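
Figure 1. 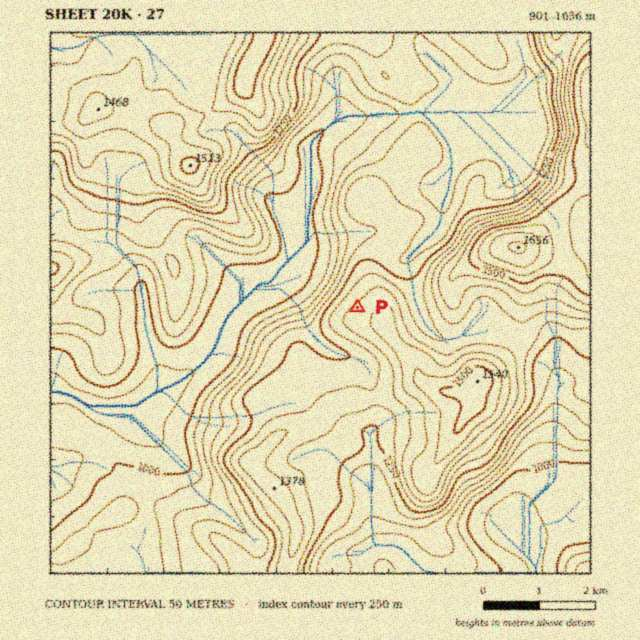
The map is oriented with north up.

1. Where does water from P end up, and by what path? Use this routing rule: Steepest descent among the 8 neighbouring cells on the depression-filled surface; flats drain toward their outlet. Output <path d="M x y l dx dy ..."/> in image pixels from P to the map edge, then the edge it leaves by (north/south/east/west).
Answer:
<path d="M357 307l-32-32-24 0-6 4-7 2-10 4-4 0-1 1-16 0-29 30-7 14 0 3-3 5 0 3-3 4 0 3-8 10 0 1-9 9-1 0-7 7-2 0-8 7-28 13-16 11-49 0-14-10-3 0-6-3-4 0-1-1-9 0"/>
exit: west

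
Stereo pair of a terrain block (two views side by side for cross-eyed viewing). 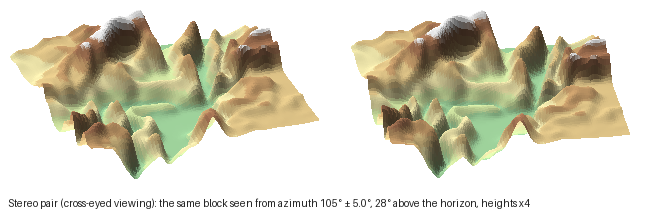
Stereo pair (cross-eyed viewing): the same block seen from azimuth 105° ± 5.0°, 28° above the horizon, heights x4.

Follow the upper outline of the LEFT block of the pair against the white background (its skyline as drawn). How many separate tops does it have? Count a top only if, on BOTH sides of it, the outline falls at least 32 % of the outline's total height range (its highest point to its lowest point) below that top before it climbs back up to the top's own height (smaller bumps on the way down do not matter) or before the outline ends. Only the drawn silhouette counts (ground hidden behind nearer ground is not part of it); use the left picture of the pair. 1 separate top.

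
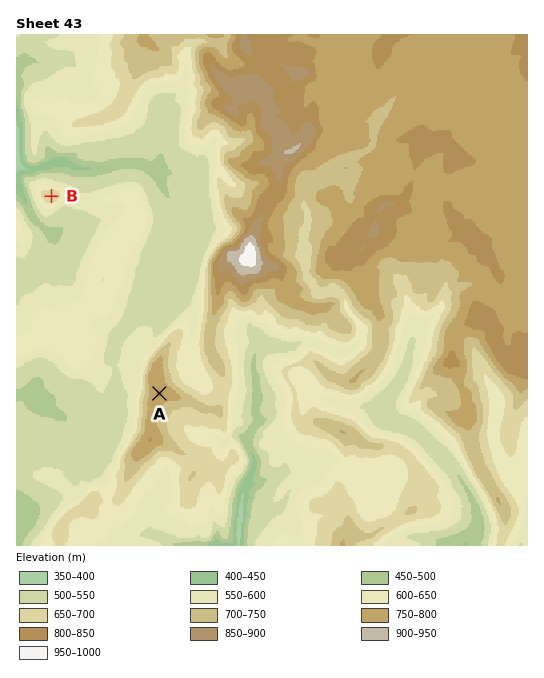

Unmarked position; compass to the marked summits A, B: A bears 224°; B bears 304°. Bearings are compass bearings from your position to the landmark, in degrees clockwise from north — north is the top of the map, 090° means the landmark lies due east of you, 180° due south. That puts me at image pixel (232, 318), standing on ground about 630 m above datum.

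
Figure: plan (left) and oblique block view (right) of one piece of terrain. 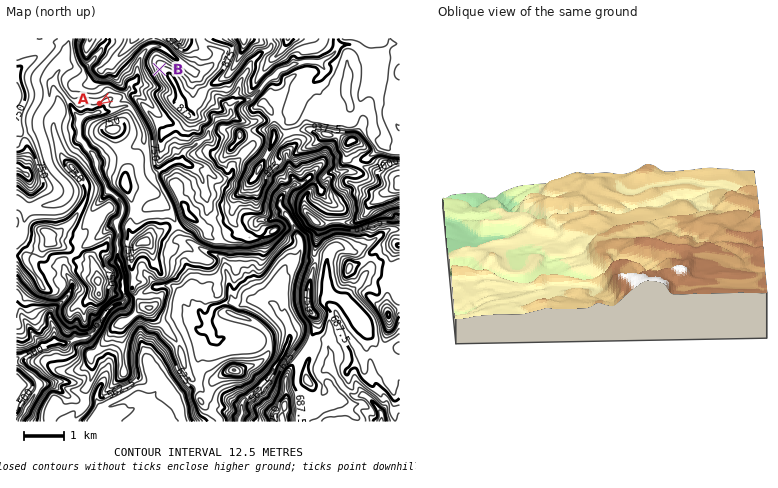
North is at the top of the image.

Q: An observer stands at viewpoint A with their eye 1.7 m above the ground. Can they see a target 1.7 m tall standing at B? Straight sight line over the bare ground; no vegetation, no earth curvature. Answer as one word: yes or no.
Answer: yes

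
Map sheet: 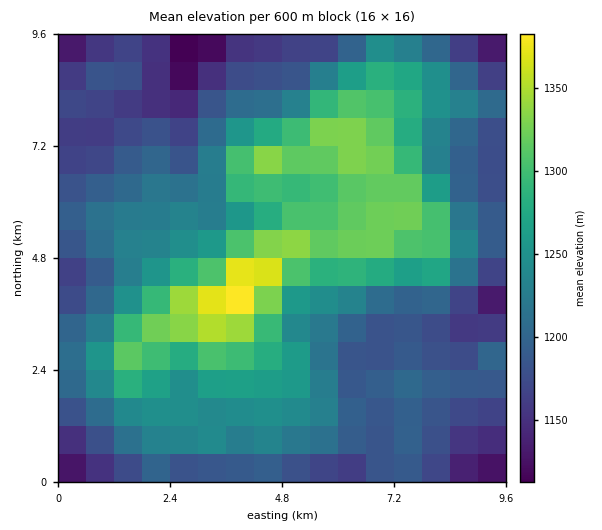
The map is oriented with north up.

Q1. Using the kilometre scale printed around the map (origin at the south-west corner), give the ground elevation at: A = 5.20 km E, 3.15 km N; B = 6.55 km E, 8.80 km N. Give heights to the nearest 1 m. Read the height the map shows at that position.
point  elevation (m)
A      1230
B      1265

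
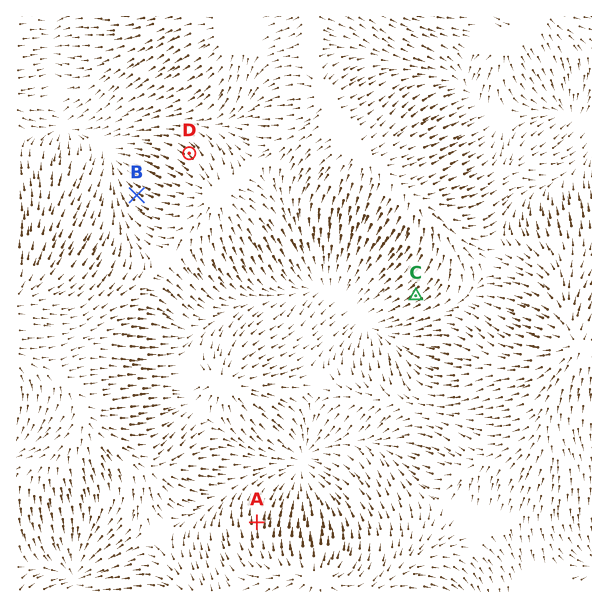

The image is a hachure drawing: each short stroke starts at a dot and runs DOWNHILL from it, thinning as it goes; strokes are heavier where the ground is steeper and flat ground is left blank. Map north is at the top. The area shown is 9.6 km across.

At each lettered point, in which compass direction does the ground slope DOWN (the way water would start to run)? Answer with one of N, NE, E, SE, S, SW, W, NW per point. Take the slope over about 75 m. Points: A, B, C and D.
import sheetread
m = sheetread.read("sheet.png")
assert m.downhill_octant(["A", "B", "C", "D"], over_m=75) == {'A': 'N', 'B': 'NW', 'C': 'SW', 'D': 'NW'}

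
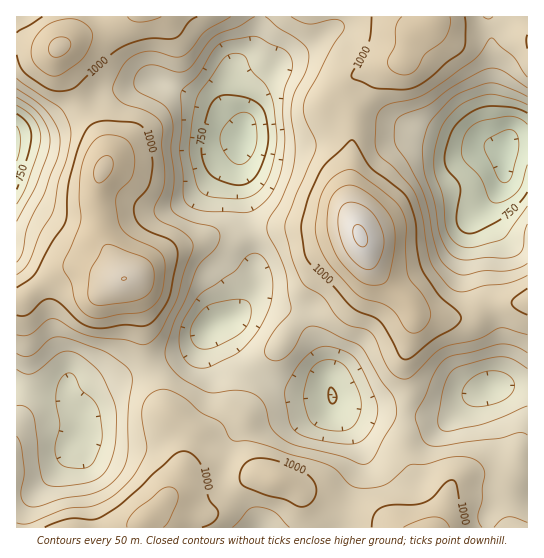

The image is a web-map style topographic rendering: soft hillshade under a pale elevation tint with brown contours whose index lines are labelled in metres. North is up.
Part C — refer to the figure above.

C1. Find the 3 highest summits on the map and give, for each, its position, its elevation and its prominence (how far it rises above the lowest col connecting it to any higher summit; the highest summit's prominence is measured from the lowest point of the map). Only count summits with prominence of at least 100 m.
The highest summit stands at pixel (359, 235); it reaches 1207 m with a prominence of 576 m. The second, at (125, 278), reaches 1150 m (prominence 243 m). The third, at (59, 47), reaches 1110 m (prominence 134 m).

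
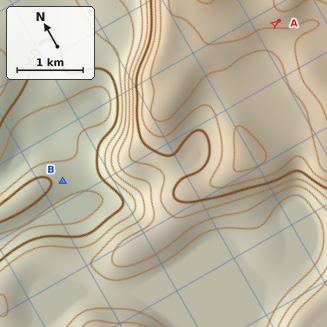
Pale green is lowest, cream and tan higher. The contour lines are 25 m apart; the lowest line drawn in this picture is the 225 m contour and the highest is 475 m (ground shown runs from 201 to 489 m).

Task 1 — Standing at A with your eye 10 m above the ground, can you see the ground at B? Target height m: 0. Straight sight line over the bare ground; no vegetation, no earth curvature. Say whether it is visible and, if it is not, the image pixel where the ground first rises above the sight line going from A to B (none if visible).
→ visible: false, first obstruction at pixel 250 42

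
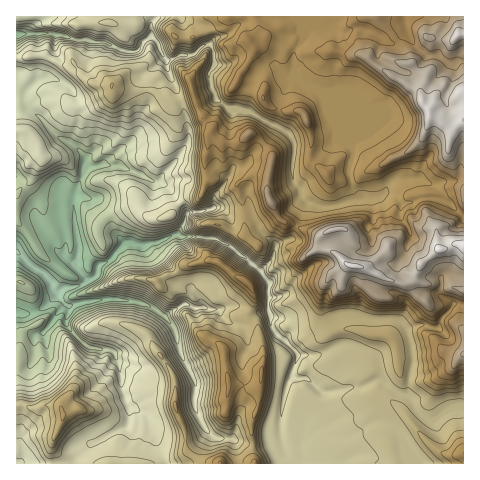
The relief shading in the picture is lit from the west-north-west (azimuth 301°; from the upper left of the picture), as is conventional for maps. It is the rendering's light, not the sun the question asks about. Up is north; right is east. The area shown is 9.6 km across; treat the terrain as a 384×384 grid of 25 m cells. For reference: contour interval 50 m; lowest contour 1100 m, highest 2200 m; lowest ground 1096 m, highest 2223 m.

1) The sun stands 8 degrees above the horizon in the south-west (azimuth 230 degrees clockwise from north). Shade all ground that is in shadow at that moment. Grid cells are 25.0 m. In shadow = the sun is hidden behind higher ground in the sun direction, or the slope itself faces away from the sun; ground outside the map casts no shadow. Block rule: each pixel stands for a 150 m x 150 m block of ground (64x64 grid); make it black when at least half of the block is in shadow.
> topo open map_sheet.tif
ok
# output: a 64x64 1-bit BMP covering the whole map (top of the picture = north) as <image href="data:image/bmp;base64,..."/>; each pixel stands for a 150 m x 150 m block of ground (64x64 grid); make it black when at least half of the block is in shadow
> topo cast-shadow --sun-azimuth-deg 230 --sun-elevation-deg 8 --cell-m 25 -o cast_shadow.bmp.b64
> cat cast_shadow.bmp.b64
<image width="64" height="64" href="data:image/bmp;base64,Qk0+AgAAAAAAAD4AAAAoAAAAQAAAAEAAAAABAAEAAAAAAAACAAATCwAAEwsAAAIAAAAAAAAA////AAAAAAAABDAGOAAAAAIAcH88AAAAAwAA/74AAAwDAAD//wAAHQMBAP0/gAA5AQAA8D+AAHgAAQHxP8AA8AA3gfM+AADAYf+B8x8AAAD4/4HzHwAAAPz/gfEfMAAA/P+B8R/gAAD+/8Hzn8ABAH7/w+OfwAEAbv/n49/AAIBo/8fD3+ABgPj/j4P/4AGAeP8Ph9/gAQx5wB+f3+ADHAsAfz//wAM4/0P/f/+AAAB/f/7/PwAAAB////8eAAAdHx/wADwAAzweAcAAPAAOODxwBgA8AQAA/FAcAPwABzj90/wB/gAeAP+T/gf+AP4Az4D+z/4D+wAehP/f3gfzAByG//+8A/eMOI4H/jgA/49whgGCYAH/h3AAAQ4B//+P4AAB/gP//59AAAOeB///vwAAMhAH9/++AAA2EA/w/w4AAHwAD+A/sAAA+AgP4Q+AAF/gDA/nA4AAzwAAB88AAAHAAAAHmwAAD8AAAAexAAMPwAAAD5AAAx+AAAYfsAAAPwAAjn+4AAD8AAAP/zgAAPgAAB/8eAAAMAAAP+B8AAAAAAA/jPwACACAADwe/gAsAQOCeA5+ACQCA8Z4nwQAFAAnzniPAAMeAG/8vEIADB8A7//8AAAZfCz//PgAADf4vf/4OCAEP8D//PgAYAZ9gH9gM0BoAHAAAAAjgBgAADEAwHOAEAAAMQ=="/>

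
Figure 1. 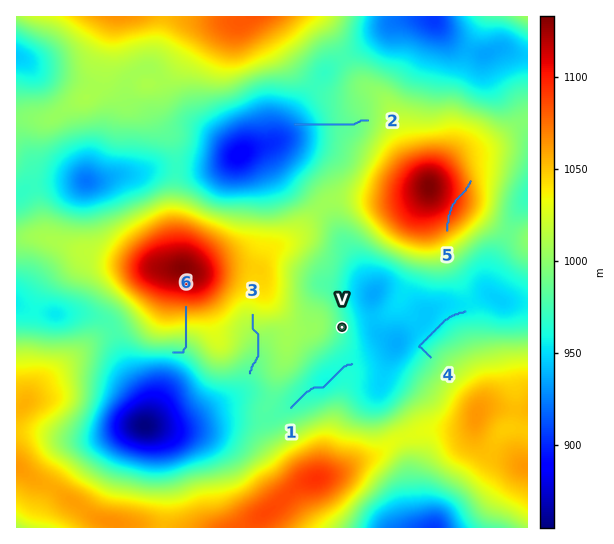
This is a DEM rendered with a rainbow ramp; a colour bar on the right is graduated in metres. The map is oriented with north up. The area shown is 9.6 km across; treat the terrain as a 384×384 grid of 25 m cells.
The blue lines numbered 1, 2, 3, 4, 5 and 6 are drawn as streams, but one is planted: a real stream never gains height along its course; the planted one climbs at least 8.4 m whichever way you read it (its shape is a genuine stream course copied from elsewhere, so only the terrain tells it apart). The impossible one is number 5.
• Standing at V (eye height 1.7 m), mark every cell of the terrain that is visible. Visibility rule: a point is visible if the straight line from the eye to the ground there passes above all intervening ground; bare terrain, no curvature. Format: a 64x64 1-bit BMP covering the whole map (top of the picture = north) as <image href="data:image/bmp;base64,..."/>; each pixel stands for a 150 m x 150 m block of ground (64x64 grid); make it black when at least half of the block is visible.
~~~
<image width="64" height="64" href="data:image/bmp;base64,Qk0+AgAAAAAAAD4AAAAoAAAAQAAAAEAAAAABAAEAAAAAAAACAAATCwAAEwsAAAIAAAAAAAAA////AAAAAAAAAABAAAAAAAAAAGAAAAAAAAAAPAAAAAAAAAAeAAAAAAAAAA8AAAAAAAAAB4AAAAAAAAAHwAAAAAAAAAP/gAAAAAAAAf/gAAAAAAAA//gAAAAAAAB//AAAAAAAAD//BgAAAAAAH//vAAAAAAAP//+AAAAAAAf//4AAAAAAA///gAAAAAAB///AAAAAAAD//+AAAAAAAP//4AAAAAAAf//+AAAAAAB///8AAAAAAH///wAAAAAAf///AAAAAAB///8AAAAAAP//4wAAAAAB///BAAAAAAA//8EAAAAAAD//wwAAAAAAP/+HAAAAAAA//48AAAAAAP//DwAAAAAB//4fAAAAAAH//h8AAAAAA//8DwAAAAAP//wPAAAAAB//+AcAAAAAB//4AwAAAAAD//ABAAAAAAP/8AAAAAAAA//wAAAAAAAB/nAAAAAAAAAAIAAAAAAAAAAAAAAAAAAAAAAAAAAAAAAAAAAAAAAAAAAAAAAAAAAAAAAAAAAAAAAAAAAAAAAAAAAAAAAAAAAAAAAAAAAAAAAAAAAAAAAAAAAAAAAAAAAAAAAAAAAAAAAAAAAAAAAAAAAAAAAAAAAAAAAAAAAAAAAAAAAAAAAAAAAAAAAAAAAAAAAAAAAAAAAAAAAAAAAAAAAAAAAAAAAAAAAAAAAAAeAAAAAAAAAD8AAAAA=="/>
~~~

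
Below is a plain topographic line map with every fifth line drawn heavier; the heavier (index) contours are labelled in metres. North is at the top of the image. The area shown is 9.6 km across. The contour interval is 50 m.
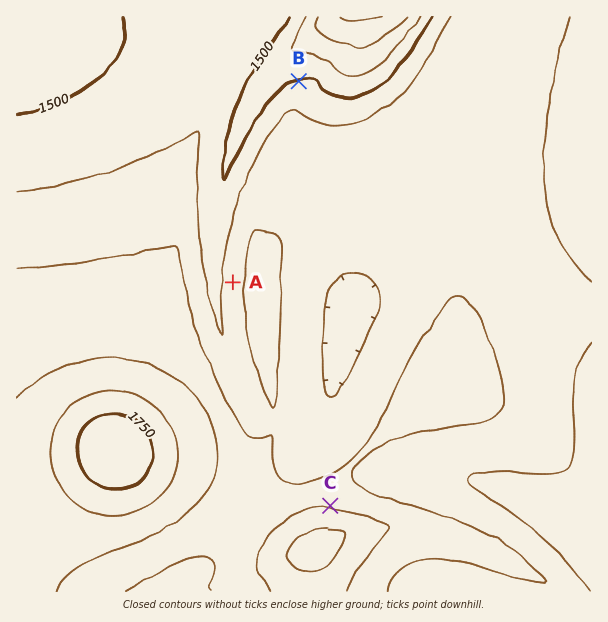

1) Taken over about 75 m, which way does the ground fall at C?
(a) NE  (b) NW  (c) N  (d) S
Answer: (c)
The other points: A W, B N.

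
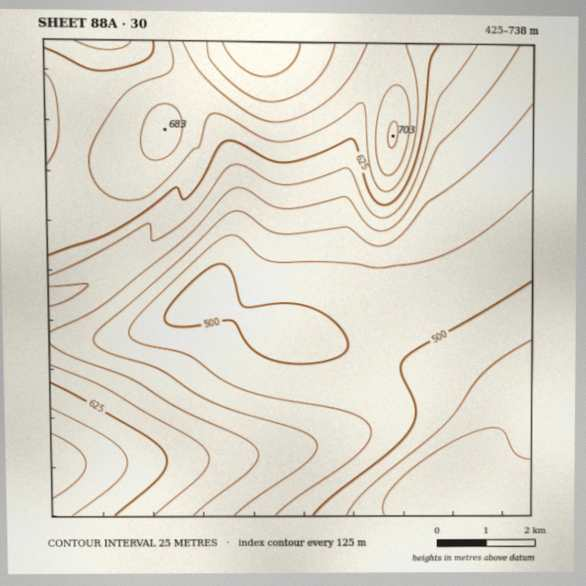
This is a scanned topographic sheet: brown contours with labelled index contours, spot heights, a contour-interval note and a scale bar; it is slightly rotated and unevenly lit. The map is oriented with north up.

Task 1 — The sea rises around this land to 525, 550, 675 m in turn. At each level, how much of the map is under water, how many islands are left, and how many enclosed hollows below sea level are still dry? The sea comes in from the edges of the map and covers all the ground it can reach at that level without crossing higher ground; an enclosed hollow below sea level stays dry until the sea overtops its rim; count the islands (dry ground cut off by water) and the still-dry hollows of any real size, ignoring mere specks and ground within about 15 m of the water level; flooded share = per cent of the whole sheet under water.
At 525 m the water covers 34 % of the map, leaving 0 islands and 0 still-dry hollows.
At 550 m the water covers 45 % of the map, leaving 0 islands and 0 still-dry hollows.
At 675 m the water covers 93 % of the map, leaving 1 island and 0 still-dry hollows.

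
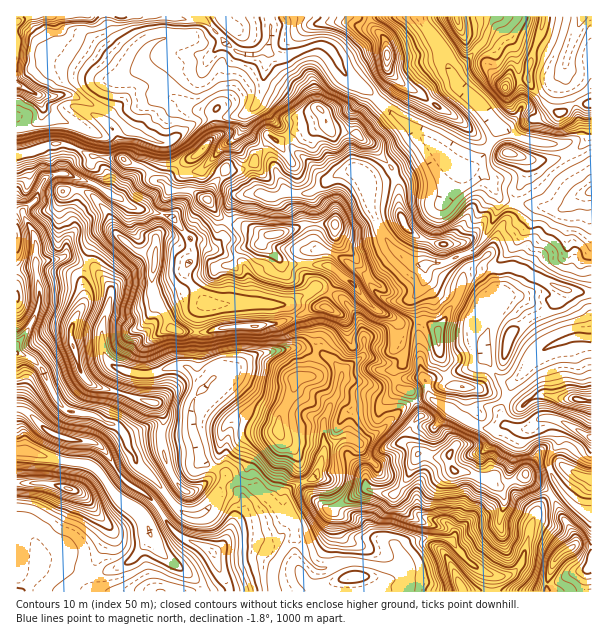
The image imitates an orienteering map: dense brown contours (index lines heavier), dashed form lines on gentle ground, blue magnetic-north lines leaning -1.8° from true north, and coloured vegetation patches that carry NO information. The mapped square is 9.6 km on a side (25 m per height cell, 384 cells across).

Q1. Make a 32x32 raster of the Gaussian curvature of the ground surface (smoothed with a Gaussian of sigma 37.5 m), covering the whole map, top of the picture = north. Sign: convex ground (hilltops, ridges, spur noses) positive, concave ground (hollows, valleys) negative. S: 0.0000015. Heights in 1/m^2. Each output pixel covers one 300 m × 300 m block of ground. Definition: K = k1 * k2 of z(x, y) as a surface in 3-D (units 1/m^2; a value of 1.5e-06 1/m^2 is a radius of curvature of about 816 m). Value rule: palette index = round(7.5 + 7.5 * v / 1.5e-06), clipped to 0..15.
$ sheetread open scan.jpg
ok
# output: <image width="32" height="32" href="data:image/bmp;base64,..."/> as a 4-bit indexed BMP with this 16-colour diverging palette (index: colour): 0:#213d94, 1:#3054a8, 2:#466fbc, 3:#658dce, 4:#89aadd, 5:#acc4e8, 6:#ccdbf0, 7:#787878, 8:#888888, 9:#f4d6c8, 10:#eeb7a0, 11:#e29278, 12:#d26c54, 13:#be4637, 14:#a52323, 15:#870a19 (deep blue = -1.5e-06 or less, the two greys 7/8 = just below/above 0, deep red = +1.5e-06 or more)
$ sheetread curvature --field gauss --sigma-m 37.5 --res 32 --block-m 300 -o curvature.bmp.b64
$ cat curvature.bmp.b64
<image width="32" height="32" href="data:image/bmp;base64,Qk12AgAAAAAAAHYAAAAoAAAAIAAAACAAAAABAAQAAAAAAAACAAATCwAAEwsAABAAAAAAAAAAlD0hAKhUMAC8b0YAzo1lAN2qiQDoxKwA8NvMAHh4eACIiIgAyNb0AKC37gB4kuIAVGzSADdGvgAjI6UAGQqHAHiHd3iId4eId4h3iIZoZod4h3eIiHeHiHiHeIeIdZuHiIh4eHh4iHd3d4hoh4d2l3h4eHh4l3eIdoiYd3e6h0mId1iHdnh4d5tnlnh5V5eYd56Hl21neHS3SXd4iHSQd3iGVZd6d3h3iHyneJWQ9Yd3aJaHiHd4h3hgx4ZniDaIiJfEiHh4d5h1eJh56lh3h1eoaHY4eXeHeHiH8niGeHiHhYd9qHd3d4d3eBd3d4aJd2qViGaIiIiHeHeYmHd4eIeHqGSIeIeIh3l4d3hod3h4ioR9qEm2hmeml3mHiIh3R3aXt2iXXneLK2d4iHh4iLd4dohph3eFW2mmaHd3d4ipd3l4d3d4d3SmqHh4iIeHZoh5loeIeImHlIeHh3h3iIaFd2eIiHd3ZoiHhXeYeIiZlmtpd3h5mIh4d0qWeHh4aIhoiJZ0d5U8pmucZ3h4hyxneIeY5peXqnh2qHiGh4e081iJhHWId2ZYd3d3iHd4aleYVTZqSYp3iHh3iGd3d0eDa4q3umV3iJhIeHdud3enh7RnibotdnlLh4h3dXd3hnh3h3dVmEiId3d5l3K2p4iHd3h3eIh4mmdod4idl3eId4h3d4d3d2mHlXd2SXiHiHd3h3d4h3dnh/eIdoaHiJh3d4iIh3d3eYd3d4h4d3hoeIiHh4iHh4d1l3XHiId3"/>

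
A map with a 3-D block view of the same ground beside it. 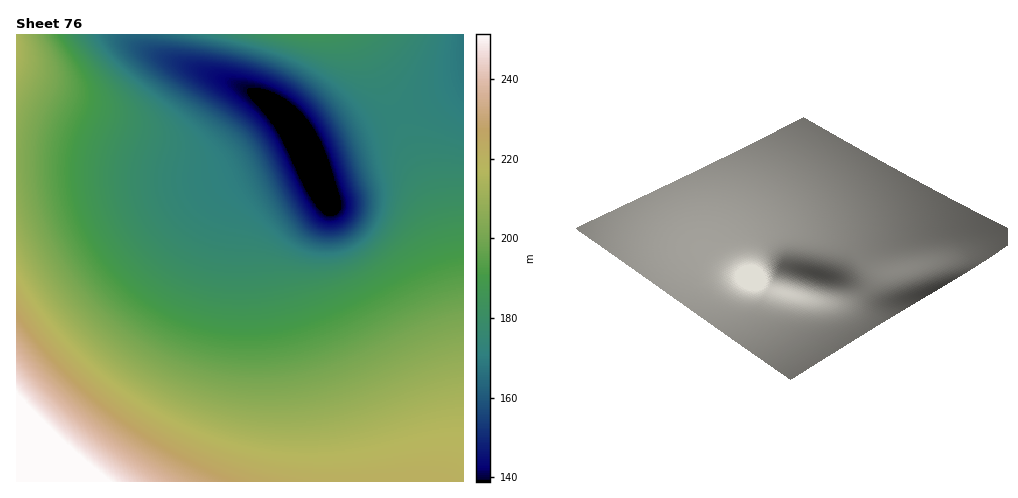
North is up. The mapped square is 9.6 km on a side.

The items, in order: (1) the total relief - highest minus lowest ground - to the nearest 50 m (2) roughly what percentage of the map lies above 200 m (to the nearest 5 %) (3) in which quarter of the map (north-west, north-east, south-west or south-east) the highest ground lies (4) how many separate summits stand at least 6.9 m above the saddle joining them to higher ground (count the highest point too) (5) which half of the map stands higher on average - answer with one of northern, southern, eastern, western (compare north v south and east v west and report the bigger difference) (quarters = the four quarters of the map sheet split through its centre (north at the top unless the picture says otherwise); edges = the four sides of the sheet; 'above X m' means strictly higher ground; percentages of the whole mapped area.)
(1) Highest minus lowest: about 150 m of relief.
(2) About 35 % of the map lies above 200 m.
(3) Look to the south-west quarter for the highest ground.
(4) There are 3 summits with 6.9 m or more of prominence.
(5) The southern half stands higher on average than the northern half.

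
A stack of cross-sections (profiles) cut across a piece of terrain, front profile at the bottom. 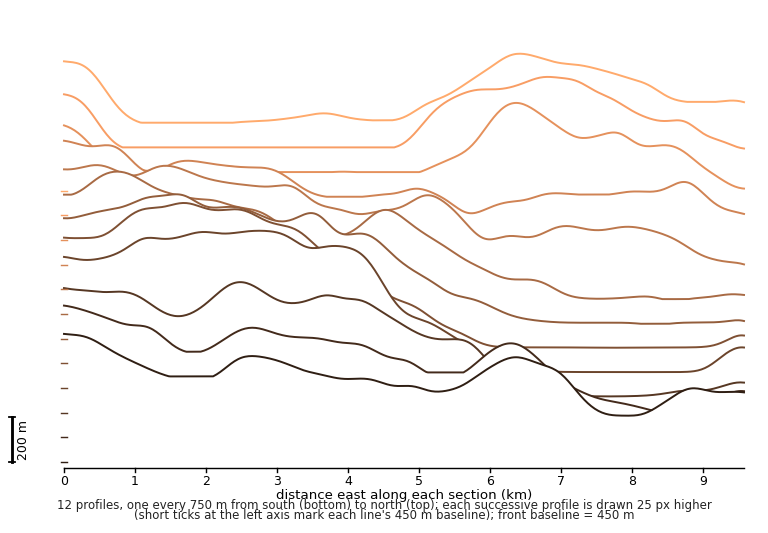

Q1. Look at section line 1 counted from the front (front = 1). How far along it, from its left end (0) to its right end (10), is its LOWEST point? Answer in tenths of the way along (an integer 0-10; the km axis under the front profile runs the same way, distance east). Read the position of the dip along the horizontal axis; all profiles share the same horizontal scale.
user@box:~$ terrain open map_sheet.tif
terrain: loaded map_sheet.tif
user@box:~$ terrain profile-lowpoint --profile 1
8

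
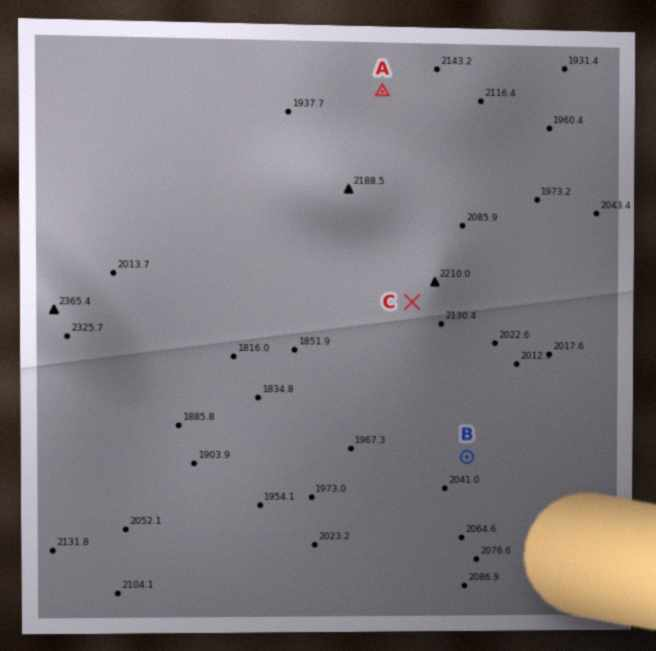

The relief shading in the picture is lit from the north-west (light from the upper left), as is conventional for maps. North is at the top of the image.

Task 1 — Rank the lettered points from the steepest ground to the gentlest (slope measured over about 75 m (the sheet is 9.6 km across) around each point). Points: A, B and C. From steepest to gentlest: C A B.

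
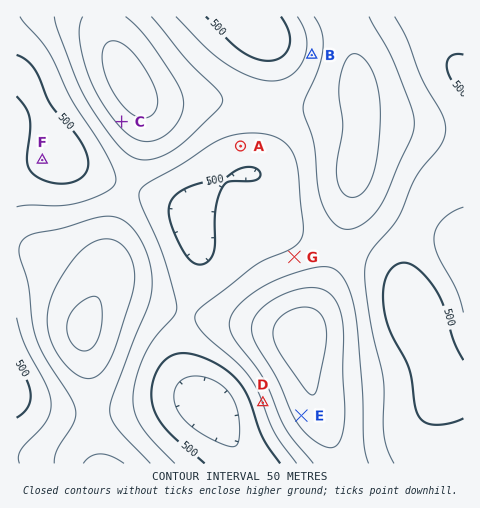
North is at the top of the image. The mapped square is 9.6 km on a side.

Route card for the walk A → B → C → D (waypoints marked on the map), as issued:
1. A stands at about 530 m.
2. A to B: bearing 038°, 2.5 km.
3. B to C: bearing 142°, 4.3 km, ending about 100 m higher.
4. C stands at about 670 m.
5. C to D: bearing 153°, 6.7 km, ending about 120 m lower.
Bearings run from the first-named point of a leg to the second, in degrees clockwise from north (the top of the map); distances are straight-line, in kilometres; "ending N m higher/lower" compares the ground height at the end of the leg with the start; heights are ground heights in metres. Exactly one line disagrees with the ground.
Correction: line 3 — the bearing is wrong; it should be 251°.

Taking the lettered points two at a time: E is higher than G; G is higher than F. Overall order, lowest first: F G E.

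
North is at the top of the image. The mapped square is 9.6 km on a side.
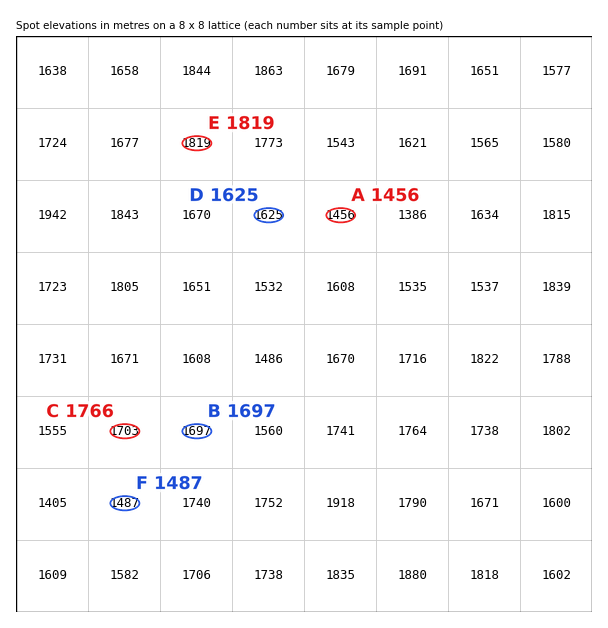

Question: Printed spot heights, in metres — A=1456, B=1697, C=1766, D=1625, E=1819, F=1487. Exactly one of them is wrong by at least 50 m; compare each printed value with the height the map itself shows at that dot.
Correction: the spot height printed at C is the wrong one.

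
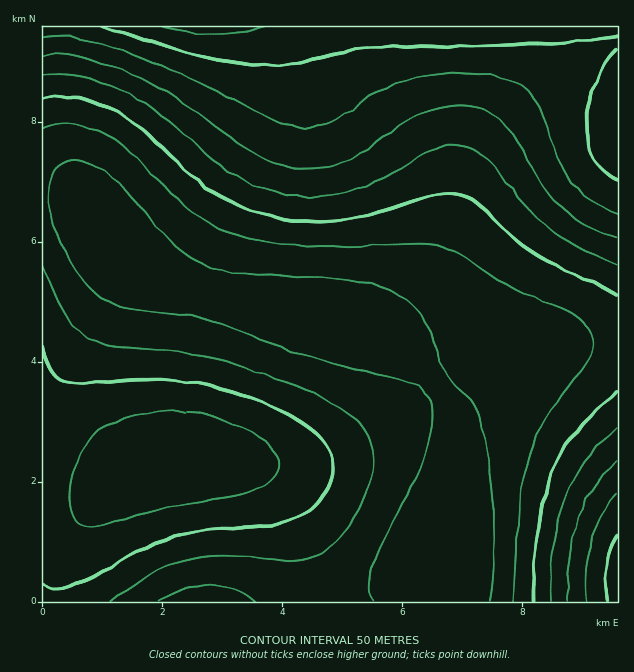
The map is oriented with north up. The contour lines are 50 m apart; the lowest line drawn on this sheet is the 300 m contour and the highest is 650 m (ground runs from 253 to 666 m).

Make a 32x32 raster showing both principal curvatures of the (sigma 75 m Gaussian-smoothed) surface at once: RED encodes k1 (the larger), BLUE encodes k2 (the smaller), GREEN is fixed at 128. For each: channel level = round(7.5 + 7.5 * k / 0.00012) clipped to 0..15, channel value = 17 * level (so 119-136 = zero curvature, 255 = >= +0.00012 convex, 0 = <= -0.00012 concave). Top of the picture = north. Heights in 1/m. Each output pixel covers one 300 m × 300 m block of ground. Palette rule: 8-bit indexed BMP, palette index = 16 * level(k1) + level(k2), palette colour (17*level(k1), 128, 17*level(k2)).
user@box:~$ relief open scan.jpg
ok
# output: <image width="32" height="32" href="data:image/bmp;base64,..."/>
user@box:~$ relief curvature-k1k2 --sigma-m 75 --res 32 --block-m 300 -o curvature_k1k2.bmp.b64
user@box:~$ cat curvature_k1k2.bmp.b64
<image width="32" height="32" href="data:image/bmp;base64,Qk02CAAAAAAAADYEAAAoAAAAIAAAACAAAAABAAgAAAAAAAAEAAATCwAAEwsAAAABAAAAAAAAAIAAABGAAAAigAAAM4AAAESAAABVgAAAZoAAAHeAAACIgAAAmYAAAKqAAAC7gAAAzIAAAN2AAADugAAA/4AAAACAEQARgBEAIoARADOAEQBEgBEAVYARAGaAEQB3gBEAiIARAJmAEQCqgBEAu4ARAMyAEQDdgBEA7oARAP+AEQAAgCIAEYAiACKAIgAzgCIARIAiAFWAIgBmgCIAd4AiAIiAIgCZgCIAqoAiALuAIgDMgCIA3YAiAO6AIgD/gCIAAIAzABGAMwAigDMAM4AzAESAMwBVgDMAZoAzAHeAMwCIgDMAmYAzAKqAMwC7gDMAzIAzAN2AMwDugDMA/4AzAACARAARgEQAIoBEADOARABEgEQAVYBEAGaARAB3gEQAiIBEAJmARACqgEQAu4BEAMyARADdgEQA7oBEAP+ARAAAgFUAEYBVACKAVQAzgFUARIBVAFWAVQBmgFUAd4BVAIiAVQCZgFUAqoBVALuAVQDMgFUA3YBVAO6AVQD/gFUAAIBmABGAZgAigGYAM4BmAESAZgBVgGYAZoBmAHeAZgCIgGYAmYBmAKqAZgC7gGYAzIBmAN2AZgDugGYA/4BmAACAdwARgHcAIoB3ADOAdwBEgHcAVYB3AGaAdwB3gHcAiIB3AJmAdwCqgHcAu4B3AMyAdwDdgHcA7oB3AP+AdwAAgIgAEYCIACKAiAAzgIgARICIAFWAiABmgIgAd4CIAIiAiACZgIgAqoCIALuAiADMgIgA3YCIAO6AiAD/gIgAAICZABGAmQAigJkAM4CZAESAmQBVgJkAZoCZAHeAmQCIgJkAmYCZAKqAmQC7gJkAzICZAN2AmQDugJkA/4CZAACAqgARgKoAIoCqADOAqgBEgKoAVYCqAGaAqgB3gKoAiICqAJmAqgCqgKoAu4CqAMyAqgDdgKoA7oCqAP+AqgAAgLsAEYC7ACKAuwAzgLsARIC7AFWAuwBmgLsAd4C7AIiAuwCZgLsAqoC7ALuAuwDMgLsA3YC7AO6AuwD/gLsAAIDMABGAzAAigMwAM4DMAESAzABVgMwAZoDMAHeAzACIgMwAmYDMAKqAzAC7gMwAzIDMAN2AzADugMwA/4DMAACA3QARgN0AIoDdADOA3QBEgN0AVYDdAGaA3QB3gN0AiIDdAJmA3QCqgN0Au4DdAMyA3QDdgN0A7oDdAP+A3QAAgO4AEYDuACKA7gAzgO4ARIDuAFWA7gBmgO4Ad4DuAIiA7gCZgO4AqoDuALuA7gDMgO4A3YDuAO6A7gD/gO4AAID/ABGA/wAigP8AM4D/AESA/wBVgP8AZoD/AHeA/wCIgP8AmYD/AKqA/wC7gP8AzID/AN2A/wDugP8A/4D/AP3ryqiHdlRCQVFggJCgscHBooJiQzJBUGBxg6W3ycvs+/rZyKeGZVRTY3KCkqKyw8Ojg2NTQlBQYHGDlae5y+z6+ejXtqaFdGR1hJSkpLTEtKSEZFNSUGBgcYOVp7na6/n46OfWtqWVhYaWlqa2tsa2poV1Y2JgYHCBg5WmuNnq+fjo59fWxramp6e3t7fHyLiXhnV0cnBwcIGSpLbH2erY6Ojo5+fX18fHyMjYyMnJuaiXhYSCcXCAgZKktcbI2cjJ2djo6Ojo6Ojo6enp2drJuKellIOBgICRoqO0tsfYt7m52en5+fn5+fn5+fn56dnYxrWkk5KBgZGio7S1tse2uLnJ2en5+fn5+fn5+fnp6NfGxbSkk4KCkqKjtLS2t8TGt8jJ2dnp6enp6enZ2MjHxsW1pJSUg4OTk6OjpKWW0sTGt7i5ycnJycm5uLi3t7a1tLSklISEhISTk5OTlIXRw7S2t6ioqampmZiYl5aVpaSkpKSUhYaFhJSTk4ODdNHCs6Wml5eYmJeXhoaFhYSTk5OUlJWFhnaFhISDc3NjwLKjlIWGhpaVlYWEhHNzc3KDg5SUlYaGh4aFdHNjYlKwoZOEdXWElJOTgoJxcXFhcXJzg4SFhoaGhnV0Y2JSUaCRc2RkY3OCkYCAgHBwYGBgYXJzdIWGloaFdXRjYlFRkIFjVFNjcoGQkICAcHBwYGBhcnN0hYaGhoWEc3NiYVGAcWJTY3KCkZGQkICAcHFxcnJzc4SFhoaGlZSDg3NzY3BgYWJicoKSkZGRkYKCgnNzg4OEhIV2doWUlJSUhISFYGBgYXFygpKiopOTk5SEhJSUlJSEhHV1dZSUpKSllpZgYGBgcYKCk6OkpKSVlpaWpqWklJSEdHR0hJSkpbanqFBQYGBxcoOUpKWlpqenqKinpqWVlIR0c3OElKW2uLnKUFBQYWJzhJWmpqeoqKmpubi3pqWUhHNycoSVprfJy9xAQFBRYnSFlqeoqbm6urvLyrmnlpWEc3Jyg5WnyNrc7TBAQVJTZXaHmJmpqrq7y8u6uaiXhXRzcXKDlae42tztQEBBQ1RldoaXqKi5ubq6urqpmIeGdHNicoOUprfJ29xAQUJEVGWFlqanp7i4ubm6uaiXhoV0Y2Jyg5OktsfJ2kBBQ1RkdIWVpba2t7e4qKmop5aVhXVkY3KCk6O0tcfIUVJTVGR0lKS1tbW1tqenmKemlZWEdGVkc4KSorO0tbdRU1RVdISUpLS0tLSlpZaHlpWVlJSEdWVzgpKhoqKjpVJTVGV1hJS0s7Ozs6SUhXaFlJSUlISEdISSkaGhoZKTYmRlZXWEpLTDs7Kio5N0ZXSEk5OTlJSUk5KhoKCQkIE="/>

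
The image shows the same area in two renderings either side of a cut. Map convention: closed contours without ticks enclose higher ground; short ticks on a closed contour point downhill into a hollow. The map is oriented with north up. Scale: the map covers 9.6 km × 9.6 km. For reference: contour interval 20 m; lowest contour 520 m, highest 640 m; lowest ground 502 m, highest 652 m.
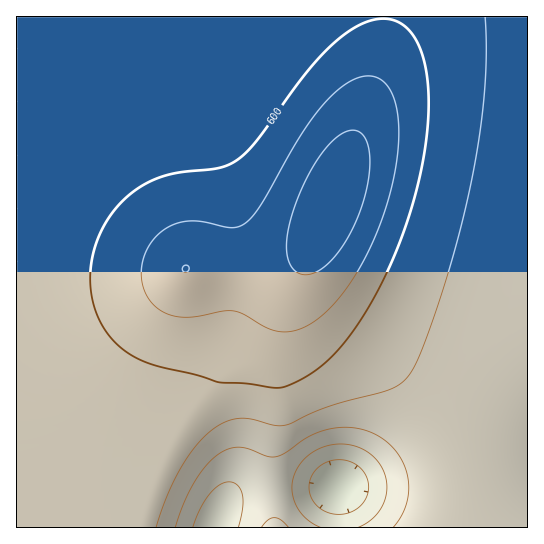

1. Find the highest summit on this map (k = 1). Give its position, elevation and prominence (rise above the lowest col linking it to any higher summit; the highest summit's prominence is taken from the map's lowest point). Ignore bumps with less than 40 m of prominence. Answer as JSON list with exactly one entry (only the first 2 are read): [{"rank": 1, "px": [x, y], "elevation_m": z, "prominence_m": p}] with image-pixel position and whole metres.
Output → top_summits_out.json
[{"rank": 1, "px": [331, 201], "elevation_m": 652, "prominence_m": 150}]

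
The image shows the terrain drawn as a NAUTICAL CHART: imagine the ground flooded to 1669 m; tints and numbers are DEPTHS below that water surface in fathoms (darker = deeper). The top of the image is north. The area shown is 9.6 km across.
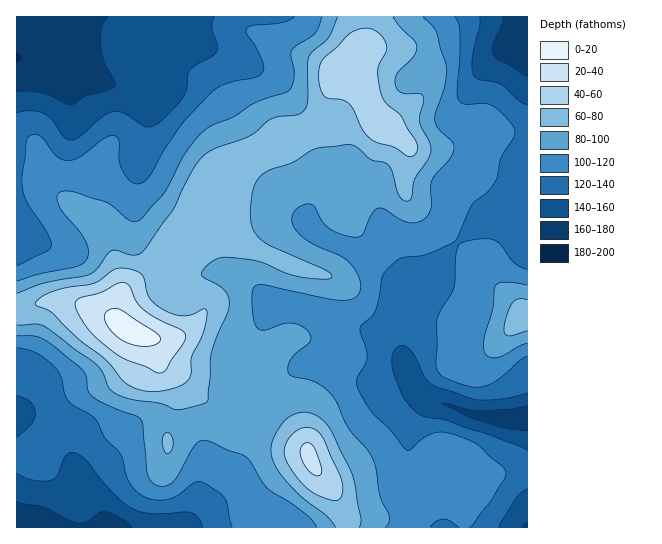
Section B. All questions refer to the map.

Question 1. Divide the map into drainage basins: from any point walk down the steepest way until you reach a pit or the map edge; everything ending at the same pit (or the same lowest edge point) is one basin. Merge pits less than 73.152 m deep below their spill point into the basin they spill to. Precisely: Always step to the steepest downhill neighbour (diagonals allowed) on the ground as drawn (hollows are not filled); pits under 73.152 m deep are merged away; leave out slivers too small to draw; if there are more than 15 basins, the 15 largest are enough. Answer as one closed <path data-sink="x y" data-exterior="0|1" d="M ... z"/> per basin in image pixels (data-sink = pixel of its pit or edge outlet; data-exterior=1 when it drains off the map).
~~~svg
<path data-sink="527 17" data-exterior="1" d="M527 16l-160 0-2 25-14 28-15 8-15 45-4 5-36 16-46 13-17 8-10 10-9 19-2 13 4 15-1 14-11 12-23 8-41 34-8 16-1 9 3 8 8 7 24 10 6 7 6 19 18 11 18 20 19 9 12 0 5-2 9-9 17-31 27-25 1-32 8-35-1-4 13 2 18-39 25-25 4-15 19-36 6-20 1-9 20 14 7 8 0 12-4 14 0 20 6 9 44 38 29 29 7 10 26 26 4 10 6 1z"/><path data-sink="17 58" data-exterior="1" d="M366 16l-349 0-1 293 11-1 18-7 24 0 24 7 24 12 0-15 8-16 41-34 23-8 11-12 1-14-4-15 2-13 9-19 10-10 17-8 46-13 36-16 4-5 15-45 15-8 14-28z"/><path data-sink="527 418" data-exterior="1" d="M382 125l-1 9-6 20-19 36-4 15-25 25-18 39-12 0-8 37-1 32-27 25-17 31-13 11 22 0 12 4 20 12 18 21 10 24 20 24 11 21 6 8 21 1 48-12 16-7 12-10 16 20 2 17 62 0 1-211-7-2-4-10-26-26-7-10-29-29-44-38-6-9 0-20 4-14 0-12-7-8z"/><path data-sink="17 527" data-exterior="1" d="M69 301l-24 0-29 9 1 218 331-1-1-10-10-20-24-31-10-24-18-21-20-12-12-4-12-1-18 3-20-8-22-23-18-11-6-19-6-7-24-10-10-9-15-8z"/>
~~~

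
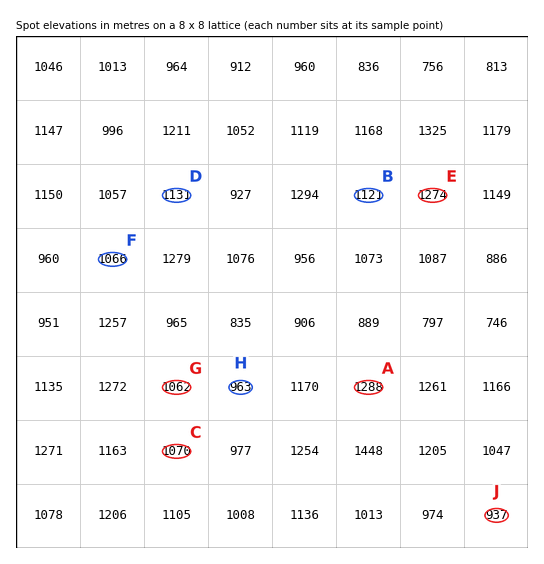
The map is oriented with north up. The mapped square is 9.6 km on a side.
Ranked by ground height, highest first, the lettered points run A B C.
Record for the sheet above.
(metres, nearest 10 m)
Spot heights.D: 1130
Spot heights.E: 1270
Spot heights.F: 1070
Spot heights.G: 1060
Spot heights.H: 960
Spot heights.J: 940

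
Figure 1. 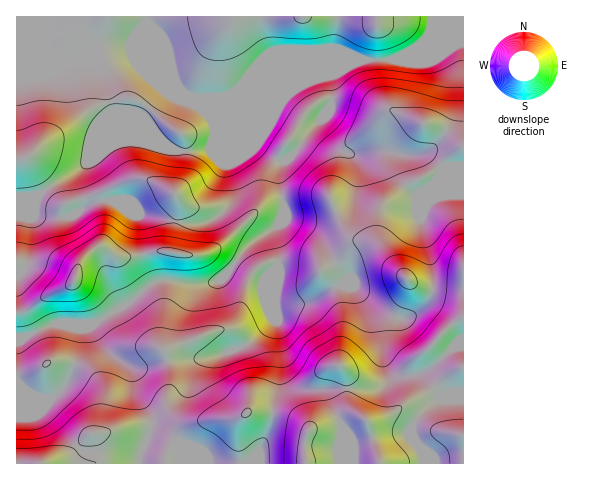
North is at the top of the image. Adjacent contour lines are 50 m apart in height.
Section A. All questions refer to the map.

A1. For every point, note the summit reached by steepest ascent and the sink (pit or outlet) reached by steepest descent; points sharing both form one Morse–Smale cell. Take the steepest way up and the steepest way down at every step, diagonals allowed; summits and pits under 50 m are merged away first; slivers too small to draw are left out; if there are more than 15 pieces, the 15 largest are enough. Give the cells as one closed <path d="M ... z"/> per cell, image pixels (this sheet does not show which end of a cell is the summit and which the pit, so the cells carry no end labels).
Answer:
<path d="M463 16l-30 0-6 22-8 7-23 14-124 1-15 6-22 26-11 4-11 2-18 0-7-3-9-7-24-57-7-10-1-5-131 1 1 54 24-9 33 0 9-4 7-7-2 9 13 14 4 7 8 30 38 16 9 11 14 12-10-1-24-7-21 1-10 5-12 10-10 5-10 8-37 23-23 3 0 75 5-2 4-6 5-47 3-6 2 5 30 2 9-4 17-11 19-3 14 8 19 8 42 8 21-2 13-6 11-15 1-13-6-27-12-25-1-14-4-10-13-13 36 36 25 11 25 16-4 14 6 32-4 15-29 21-27 32-6 5-14 3-12 0-17-3-20 1-24 20-34 20-5 5 14 22 24 20 4 19 17 28 0 12-11 30 0 6 324-1z"/><path d="M209 112l5 13 0 11 13 29 5 23 0 9-5 11-14 12-12 4-15 0-42-8-19-8-14-8-19 3-17 11-9 4-30-2-2-5-3 6-5 47-4 6-6 2 1 65 9 0 21-11 13-3 36 0 35-21 19-16 9-5 16 0 17 3 12 0 14-3 12-10 21-27 29-21 4-15-6-32 4-14-25-16-25-11z"/><path d="M432 16l-284 0 0 5 7 10 24 57 9 7 7 3 18 0 11-2 11-4 22-26 15-6 124-1 23-14 8-7 4-11z"/><path d="M94 324l-14 6-1 19-6 21-8 16-10 10-5 3-11-1-11-6-12-11 1 83 123-1 2-12 9-23 0-12-17-28-4-19-24-20-14-22z"/><path d="M89 52l-6 6-9 4-33 0-25 9 1 126 23-3 37-23 10-8 10-5 12-10 10-5 21-1 24 7 10 1-7-5-16-18-38-16-8-30-4-7-13-14z"/>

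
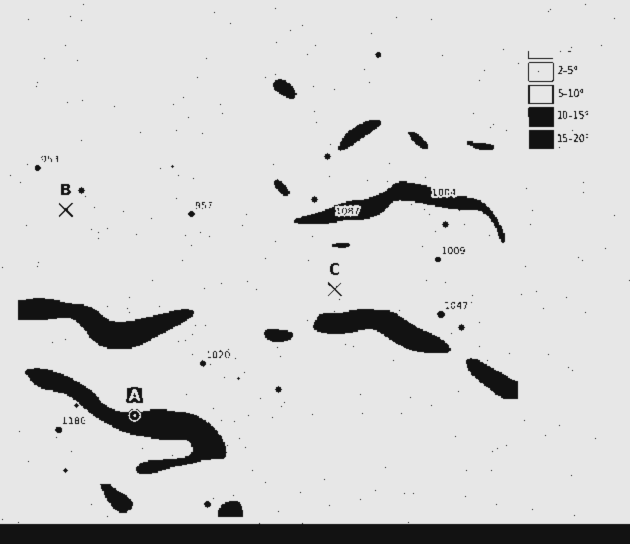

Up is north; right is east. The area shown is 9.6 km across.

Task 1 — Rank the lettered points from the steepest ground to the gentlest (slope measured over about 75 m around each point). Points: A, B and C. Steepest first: A C B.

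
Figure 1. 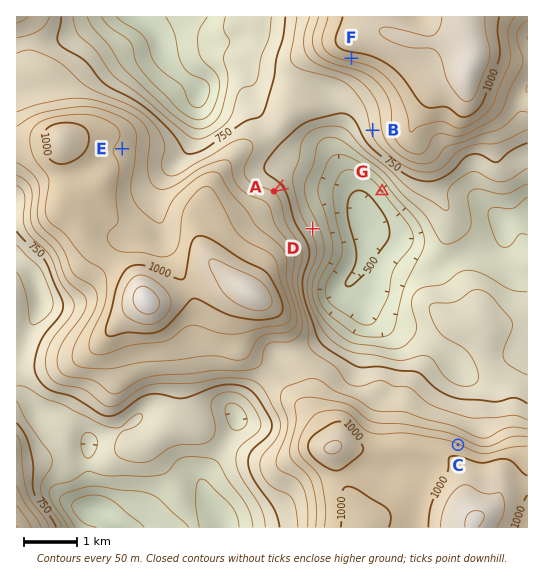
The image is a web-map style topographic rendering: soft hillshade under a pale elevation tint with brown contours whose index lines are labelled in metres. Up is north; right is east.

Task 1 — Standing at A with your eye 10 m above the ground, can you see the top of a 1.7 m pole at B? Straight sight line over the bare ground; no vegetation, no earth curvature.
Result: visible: true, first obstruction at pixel None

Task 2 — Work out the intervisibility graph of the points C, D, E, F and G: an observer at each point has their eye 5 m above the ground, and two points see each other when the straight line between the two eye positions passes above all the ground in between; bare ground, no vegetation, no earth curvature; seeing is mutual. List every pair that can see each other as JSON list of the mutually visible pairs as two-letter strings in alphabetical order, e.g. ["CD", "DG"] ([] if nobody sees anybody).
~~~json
["CD", "CF", "CG", "DF", "DG", "EF"]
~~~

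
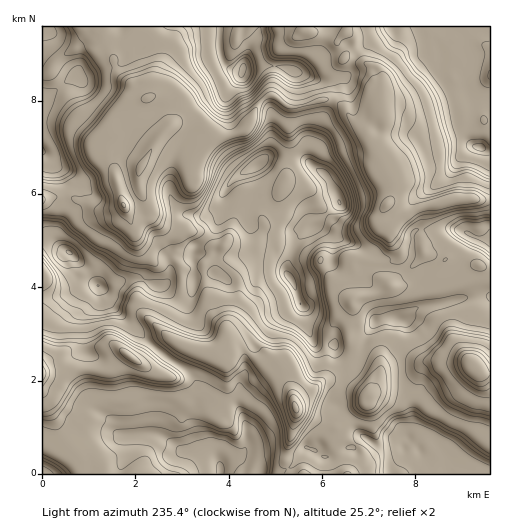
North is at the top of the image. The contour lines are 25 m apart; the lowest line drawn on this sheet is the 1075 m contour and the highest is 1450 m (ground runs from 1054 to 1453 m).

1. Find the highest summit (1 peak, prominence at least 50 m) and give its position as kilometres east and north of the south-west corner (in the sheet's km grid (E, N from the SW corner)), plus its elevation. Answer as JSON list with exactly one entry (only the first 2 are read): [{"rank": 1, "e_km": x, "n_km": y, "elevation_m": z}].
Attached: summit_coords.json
[{"rank": 1, "e_km": 4.31, "n_km": 8.69, "elevation_m": 1453}]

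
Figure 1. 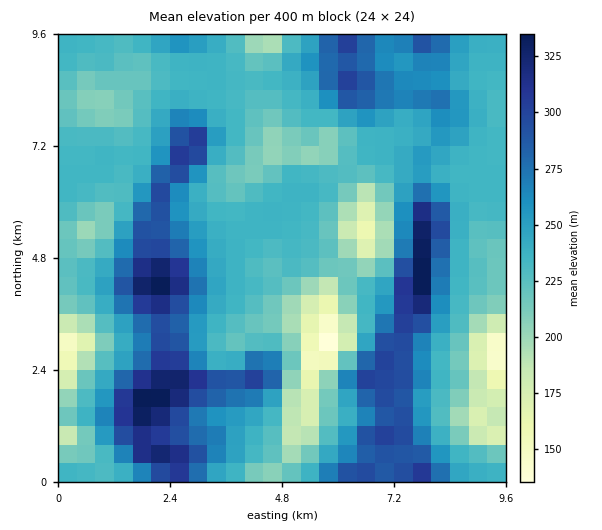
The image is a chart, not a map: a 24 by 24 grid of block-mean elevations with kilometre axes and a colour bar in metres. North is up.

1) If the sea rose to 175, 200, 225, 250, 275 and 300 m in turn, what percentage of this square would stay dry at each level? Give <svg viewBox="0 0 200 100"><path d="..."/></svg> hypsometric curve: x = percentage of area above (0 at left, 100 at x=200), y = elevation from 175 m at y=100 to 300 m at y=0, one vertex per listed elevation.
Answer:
<svg viewBox="0 0 200 100"><path d="M191 100l-10-20-33-20-80-20-26-20-25-20"/></svg>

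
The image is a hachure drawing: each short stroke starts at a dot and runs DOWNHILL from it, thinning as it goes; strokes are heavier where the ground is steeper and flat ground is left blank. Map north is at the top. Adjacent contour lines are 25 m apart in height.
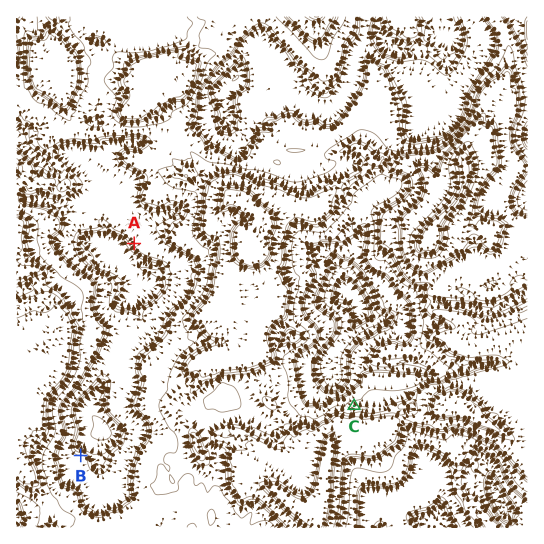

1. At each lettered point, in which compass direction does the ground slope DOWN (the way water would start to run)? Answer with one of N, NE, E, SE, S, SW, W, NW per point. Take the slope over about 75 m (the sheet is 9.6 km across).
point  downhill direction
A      SW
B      N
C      NW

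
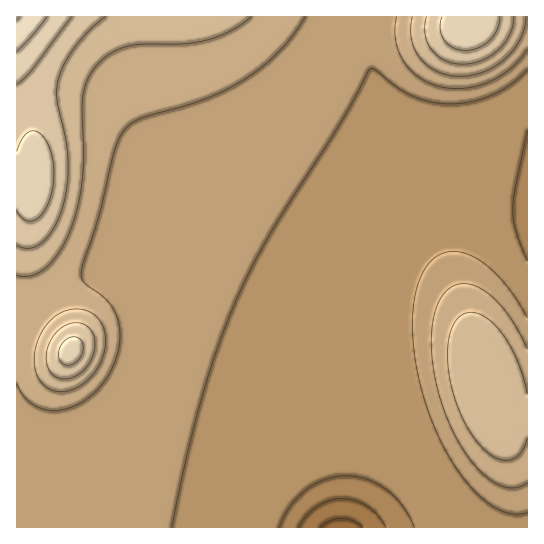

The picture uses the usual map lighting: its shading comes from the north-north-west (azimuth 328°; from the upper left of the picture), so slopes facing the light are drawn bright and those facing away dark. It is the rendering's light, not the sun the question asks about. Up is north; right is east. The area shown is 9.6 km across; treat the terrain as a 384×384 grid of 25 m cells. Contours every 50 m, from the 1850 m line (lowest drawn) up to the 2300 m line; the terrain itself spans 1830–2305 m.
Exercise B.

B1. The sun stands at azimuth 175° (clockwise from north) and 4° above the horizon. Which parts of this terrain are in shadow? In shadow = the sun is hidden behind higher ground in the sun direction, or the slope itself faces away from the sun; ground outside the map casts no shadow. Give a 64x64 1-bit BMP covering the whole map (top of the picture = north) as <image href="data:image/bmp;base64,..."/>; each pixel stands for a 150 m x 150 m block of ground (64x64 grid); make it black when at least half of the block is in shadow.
<image width="64" height="64" href="data:image/bmp;base64,Qk0+AgAAAAAAAD4AAAAoAAAAQAAAAEAAAAABAAEAAAAAAAACAAATCwAAEwsAAAIAAAAAAAAA////AAAAAAAAAAAAAAAAAAAAAAAAAAAAAAAAAAAAAAAAAAAAAAAAAAAAAAAAAAAAAAAAAAAAAAAAAAAAAAAAAAAAAAAAAAAAAAAAAAAAAAAAAAAAAAAAAAAAAAAAAAAAAAAAAAAAAAAAAAAAAAAAAAAAAAAAAAAAAAAAAAAAAAAAAAAAAAAAAAAAAAAAAAAAAAAAAAAAAAAAAAAAAAAAAAAAAAAAAAAAAAAAAAAAAAAAAAAAAAAAABwAAAAAAAAAPwAAAAAAAAc/wAAAAAAADz/gAAAAAAB/H+AAAAAAAf8f4AAAAAAD/x/gAAAAAAP+H+AAAAAAB/4P4AAAAAAH/g/AAAAAAAf+D8AAAAAAB/wHgAAAAAAH/AMAAAAAAAf4AAAAAAAAB/gAAAAAAAAD8AAAAAAAAAPwAAAAAAAAAeAAAAAAAAABwAAAAAAAAAAAAAAAAAAAAAAAAAAAAAAAAAAAAAAAAAAAAAAAAAAAAAAAAAAAAAAAAAAAAAAAAAAAAAAAAAAAAAAAAAAAAAAAAAAAAAAAAAAAAAAAAAAAAAAAAAAAAAAAAAAAAAAAAAAAAAAAAAAAAAAAAAAAAAAAAAAAAAAAAAAAAAAAAAAAAAAAAAAAAAAAAAAAAAAAAAAAAAAAAAAAAAAAAAAAAAAAAAAAAAAAAAAAAAAAAAAAAAAAAAAAAAAAAA=="/>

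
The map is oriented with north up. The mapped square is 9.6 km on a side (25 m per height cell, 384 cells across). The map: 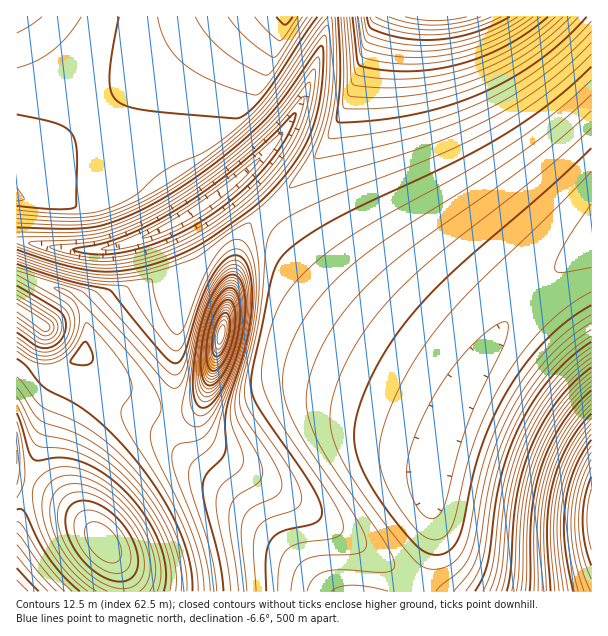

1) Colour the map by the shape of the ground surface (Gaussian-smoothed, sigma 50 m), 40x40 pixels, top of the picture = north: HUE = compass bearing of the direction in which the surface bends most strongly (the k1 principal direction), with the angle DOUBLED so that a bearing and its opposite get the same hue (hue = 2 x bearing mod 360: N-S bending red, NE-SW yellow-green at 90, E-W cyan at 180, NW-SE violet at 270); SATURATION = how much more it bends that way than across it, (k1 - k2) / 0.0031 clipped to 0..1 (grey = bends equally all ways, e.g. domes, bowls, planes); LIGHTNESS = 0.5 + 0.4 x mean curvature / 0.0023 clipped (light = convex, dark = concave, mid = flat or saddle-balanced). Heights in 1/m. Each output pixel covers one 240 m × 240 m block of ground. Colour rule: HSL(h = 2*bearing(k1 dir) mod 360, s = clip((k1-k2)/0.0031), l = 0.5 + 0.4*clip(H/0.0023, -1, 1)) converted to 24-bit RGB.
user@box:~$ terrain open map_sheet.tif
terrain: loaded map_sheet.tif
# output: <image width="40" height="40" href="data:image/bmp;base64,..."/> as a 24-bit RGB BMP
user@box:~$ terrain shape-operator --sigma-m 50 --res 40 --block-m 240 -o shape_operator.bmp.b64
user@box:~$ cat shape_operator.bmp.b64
<image width="40" height="40" href="data:image/bmp;base64,Qk32EgAAAAAAADYAAAAoAAAAKAAAACgAAAABABgAAAAAAMASAAATCwAAEwsAAAAAAAAAAAAAgnqCg3mChHmChHqBhH6AhoaBg4yAf5CAfpGEfY+HfYuKfISIe3+Fe3yEe3uDfXuCfnyBf3yBgHyAgHt/gXp+gXp9gXp9gHx+fn6AfYSDfIiHeYuLdoaMdoSKd3+GeHmCfHiAgHeAgXd9gnh8hHh6hnt5iX56i4F6f3mCgnmEg3qEhH2EhIKEgoqDgZGDgJOFf5GIfo2KfYWJfH6Ge3uFfHqDfXuCfnuCf3uBgXuBgXp/gXp+gXl9gXp9gHx/foCBfYWFfIqIe4yJeYuLdoKJd32Fd3eCe3aAfnaAgHaBgXiAgnl/g3t+hXx8iH98ioJ8eniDf3qEgHyFgH+FgomHgpCGgZSGgZOIgY6JgIeJfX6GfXuFfnqEf3qDf3qCgHqCgXqBgXl/gXl+gXl9gXp+gH2AfoKCfYeGfIqIe4yJe4qIe4WHd3uDeHaBenaAfHWAfXaBfneBf3mCgnuCg32BhX5/h39+ioJ+c3eFe3qFfX6Gf4eJgY6JgZOIgZSGgpCGgomHgICFgHyFgHqEgXmDgXmDgnmCgnmAgnh/gXh9gXl9gXt+f36AfoSEfYiHfIuJfIuJfImHfYWEfH6BeHaAenWAenWAenWBenaBe3iCfXmCf3uDg32DhH+ChoCAiYOAa3mIeX6HfYWJfo2Kf5GIgJOFgZGDgoqDhIKDhH2EhHqEg3mEg3iDgniBgniAgnd+gnh9gXl+gXx/fn+BfYWFfImIfIuJfIuIfYeGfoODf35/f3t+enZ/eXWAeXWAeHaBeHeCeXiDenmDfXuDgX6EhICEhoGBiISBYHmNd4KJfIuKfY+HfpGEf5CAg4yAhoaBhH6AhHqBhHiBg3eBg3eAg3d+gnd9gnd9gXl+gX2AfoGCfYeGfIqJfIuJfImIfYaFf4GBgH1+gHt8gHp9eXZ/d3aAdnaBdneCdniDd3iEeXmEe3uEf32Eg4CEhYKDiIWCU3aRc4aLe4yHfI6DfY9+gox+hoh+hYB9hXp8hHh+hHd+g3Z+g3Z9g3Z9gnd9gXp+gH6BfoOEfYiHfIuJfIuJfYiHfoSDf3+AgHx9gXp8gXp8gHp9d3eAdniBdnmCdnmDdnmDd3qEeHuEenyEfX6EgYCEhIODh4aDSW6Tb4aMe4uDfIx+f4x8hIl9hoR8hXx6hHh6hHZ7hHV7hHR7g3V7gnd8gXt/f36BfoSFfYmIfIuJfIqIfYaFf4KCgH5/gXt9gXp8gXp8gHt9gHx+eHqAdnqCdnuCdnuDdnuEdnuEeHyEen2FfX+EgIGEg4SEh4aDRGOTbIKLeomAfYp7gol7hod7hYB6hXl4hHZ4hHV5hHR6hHR5g3d5gHx9foGCfYaGfYqJfIqJfYiHfoWEf4CAgHx+gXp8gXp7gXp8gHt9gH1+f35/e32AdnyCdnyDdXyDdXyEdn2Ed36FeX+FfIGFf4OEgoSEhoaDR1mSanyJe4d+gId7hIZ7hYJ6hXx4hHd2hHV3hHR4g3R7hHV7hH16e4R9eoiGfIqJfYqIfYeGfoODgH5/gXt9gXp8gXp7gXt8gHx9gH1+gH5/f35/fX6Ad32Cdn2DdX2DdX6Edn6Ed3+FeICFe4KFfoSFgYWDhIaCT1CQanWHe4R9goV7hYN6hH55hHl3hHV1hHV3g3Z6gnd/hXeAioR6do11c42FeoqIfoWFf4CBgH1+gXp8gXl7gXp8gXt8gHx9gH1+gH5/f39/f39/fn+AeH6Cdn6DdX+DdX+EdYCEdoGFeIKFeoSFfYWEf4WCgoaBaFqNa3CFfIF8g4N7hH95hHt3hHd2g3Z2g3h5gXx+fHqDhHSIlYF1gZluaJB+dYaGfn6AgXt9gXp8gXl7gXp8gXt9gH1+gH5+gH5/f39/f39/f39/fn+AfH+Adn+CdYCDdYCDdYGEdYKEd4SFeYWFe4WDfoWBgIaAfmSLcW+Df358g395g3t4g3l3g3h3gnp6gX5+foODd3yIe2mOpGxrp7BkWZNwaYSFfnt+gXl7gXl7gXp8gXx9gH1+gH5+gH9/gH9/f39/f39/f39/fn+Afn+Ad4CCdYGDdYKDdYOEdYSEdoWEeIWDeoWCfIWAfoZ+imuGenKBf3p6gnt4g3p4gnp5gn17gIF/foWDfYiHc32LaVeSslt31L1eT5xeUoSHdXd9gXp8gXt8gHx9gH1+gH5/gH9/gH9/gH9/f39/f39/f39/f3+Afn+AfH+AdoKCdYODdYSDdYSDdYWDd4WCeIWAeoZ/fIZ9iXB7gXSAgHl5gnt5gnx6gYB9f4OAfoeEfYmGfImHcXqJUkaStUqc971uV7BROoSMZ3aCf3t+gH1+gH5+gH5/gH9/gH9/gH9/gH9/f39/f39/f39/f3+Afn+AfX+AeYGBdYOCdYOCdYSBdYSBdoWAd4V/eYZ9e4Z7hXuAbX2wh222jnmNgIJ/foWBfYiFfYqGfYmGfoWEcXWFPTuOh0Om/7mTkMNqL4GRUHCIent/gH5+gH5/gH9/gH9/gH9/gH9/gH9/f39/f39/f39/f39/fn+Afn+AfYCAd4KBdYOAdYOAdYR/dYV+doV9d4V7eYZ6daGYZnGCdWWGo2aVoHyEfYqFfYqGfYiFf4SCgH9/dXSAOUKKSDia9qGS1+GIOnyXOGONdHmCf35/gH9/gH9/gH9/gH9/gH9/gH9/gH9/f39/f39/f39/f4CAfoCAfYCAfICBdoJ/dYN/dYR+dYR9dYV7doV6eIZ4hHt6ZH2Fe1SGhWtqvY9ufoqFfoeEf4KBgH5+gXp8e3Z/QVKIK0GUyZOL/+rBUnOZKFGOa3SFf35/gH9/gH9/gH9/gH9/gH9/gH9/gH9/gH9/f39/f39/f39/foCAfoCAfYCAe4GAdoJ+dYN9dYR7dYR6doV4doV3goF+iDBAZHE/eYxgnq9nf4eAf4GAgXx9gXp7gnl6f3l/UGOHIFGPjZyJ/+fMdmubJD+QYWyHfX6AgH9/gH9/gH9/gH9/gH9/gH9/gH9/gH9/f4B/f39/f39/f4B/foCAfYCAfICAe4GAd4J9dYN6dYR5dYR3doV2hBEfgXp5dYyEYo9xdchngYB/gXt8gnl7gnl6gXp7f3t+YXGFI2KOX6KQ/+/MtW+lKi+TWmKJfH2AgH9/gH9/gH9/gH9/gH9/gH9/gH9/gIB/gIB/f4B/f39/f4B/foB/foB/fYB/fIF/e4F/eYJ9dYN5dYR3doR1fIqFfIqGfIuKcMC1fZSXgnqMhnqGgnl8gXp7gXt8gH1+cHmDNXOOQaCM+fKF1WmBTzeXWFqKe3uAgH9/gH9/gH9/gH9/gH9/gH9/gH9/gIB/gIB/f4B/f4B/f4B/foB/foB/fYB/fYB/fIF/e4F+eoJ9eIN6d4N2eJmeeMvoc73beH6UfXeLgHWOhXCbl2+3o3DBj3eYgX6AeX2BUX6LOpiFv9dg3XBie0aaYVyJe3qBgH9/gH9/gH9/gH9/gH9/gH9/gIB/gIB/gIB/gIB/f4B/f4B/f4B/foB/foB/fYB/fYF+fIF+e4F9e4J9eoJ7dKKwfoCCgHx+gHp9gHl+gHiAgHeBgXqAgXuBiHiNr3G9oXOpan+GSZGBhbVWzIZdmlaWb2SIfHuBgH9/gH9/gH9/gH9/gH9/gH9/gIB/gIB/gIB/gIB/f4B/f4B/f4B/foB/foB/foB+fYB+fIF+fIF9e4F9e4J8gH17g3hsh3VRiHY2h38pfYYuc4RPfX52gHyAgXyAgHyAhXuGsW+6b3WRbJpesI9ilmR/em2GfXyAgH9/gH9/gH9/gH9/gH9/gH9/gIB/gIB/gIB/gIB/gIB/f4B/f4B/f4B/foB+foB+fYB+fYB+fIF9fIF9fIF8il8ki3JOh3pqhX11hYF4iIh4gIltYY48MoEOWYhKf319gH2AfXx/fHiIsnmmmYpujm92gXWEf32AgH9/gH9/gH9/gH9/gH9/gH9/gIB/gIB/gIB/gIB/gIB/gIB/f4B/f4B/f4B+foB+foB+fYB+fYF9fYF9fIF8gnp6gnp7g3x8g399hIJ9iIh9g4R+gYN+gIJ+cIhpHIUSTYlLf31/fH5/eYF5t3OYmnOEgnqBgH6AgH9/gH9/gH9/gH9/gH9/gH9/gIB/gIB/gIB/gIB/gIB/gIB/f4B/f4B/f4B+foB+foB+foB+fYB+fYF9fYF9f32GeYKcdYa0dIPAdXnCinnBlniwh3+KgYJ/gIJ/gIJ/YoliDoEZcoF0fX99goB7o3OOqHOUgH5/gH9/gH9/gH9/gH9/gH9/gH9/gIB/gIB/gIB+gIB+gIB+gIB+gIB+f4B+f4B+f4B+foB+foB+foB+foB9fYB9eYKWfn6FgH+BgH+AgH9/gH+AgX6CkHmZtnTDlHuWgIF/gIF/fYJ9JYs5SolZgH59gXx8lXeIsXOUgH9/gH9/gH9/gH9+gH9+gH9+gIB+gIB+gIB+gIB+gIB+gIB+gIB+f4B+f4B+f4B+f4B+foB+foB+foB+foB+gH5/gH5/gH9/gH+AgH+AgH+AgH9/gH9/gH+AkXqRw3S/iH+GgIF/f4F/UotiJ4lJgH19gXx+kXiEsXOOgH9+gH9+gH9+gH9+gH9+gIB+gIB+gIB+gIB+gIB+gIB+gIB+f4B+f4B+f4B+f4B+foB+foB+foB+foB+gH+AgH+AgH+AgH+AgH+AgH+AgH+AgH+AgH9/gH9/gX+ArnWko3iZgIGAf4F/aIdzGoZKgH1+gXx+lneCpXWEgH9+gH9+gH9+gH9+gH9+gIB+gIB+gIB+gIB+gIB+gIB+gIB+f4B+f4B+f4B+f4B+foB+foB+foB+gH+AgH+AgH+AgH+AgH+AgH+AgH+AgH+AgH+AgH+AgH9/gH9/kXqLunSigYGAf4GAbYZ5G4ZXgHx9gXt8qnF+jXt8gX9+gX9+gX9+gX9+gYB+gYB+gYB+gYF+gIF+gIF+gIF+f4B+f4B+f4B+foB+foB+foB+foB+gH+AgH+AgH+AgH+AgH+AgH+AgH+AgH+AgH+AgH+AgH+AgH+AgH9/h32DwXSegYCAgIGAZoh7Lohtgnp7gnp7xnB0gX5+gX9+gX9+gX9+gYB+gYB9gYB9gYF9gIF9gIF9gIF9f4F9f4F+f4F+foB+foB+foB+foB+gH+AgH+AgH+AgH+AgH+AgH+AgH+AgH+AgH+AgH+AgH+AgH+AgH+AgH+AhX2BwXSVgIGBf4SDQo6DZYKBgnp7jnl3n3t2gX5+gX99gX99gX99gYB9gYB9gYF9gYF9gIF9gIF9f4F9f4F9foF9foF9foF+foB+foB+gH+AgX+AgX+AgX+AgX+AgX+AgH+AgH+AgH+AgH+AgH+AgH+AgH+AgH6AgH6AiHyBtHiFf4OEfoKDDnuBgXt7gnt7xH5wgn59gX59gX99gX99goB9goF9goF9gYF9gIF9gIF9f4F9f4F9foF9foF9foF9fYF9foF+gH+BgX+BgX+AgX+AgX+AgX+AgX+AgX+AgX+AgH+AgH+AgH+AgH+AgX6AgX6AgX6AoHd6jX9/f4CCXICKXXqEgnt7ln12kYB5gn59gn59gn98goB8goF8goF8goJ8gYJ8gIJ8f4J8foF8foF8fYF9fYF9fYF9fYF+gH+BgX+BgX+AgX+AgX+AgX+AgX+AgX+AgX+AgX+AgX+AgX+AgX6AgX6AgX6AgX6AgX6AwoB0f3+Cfn6CEmGCgnt8g3t7vopwgn18gn58gn98goB8g4F7g4J7goJ7gYJ7gIJ7f4J7foJ8fYJ8fYJ8fIF8fYF9fYF+gH6BgX6BgX+AgX+AgX+AgX+AgX+AgX+AgX+AgX+AgX+AgX+AgX6AgX6AgX6AgX6AgX6Ao4F2h39+gX6CMGiMenl/gnt8u4pwhHx7g317g357g397g4F7g4J7g4N7gYN7gIN7f4N7fYJ7fYJ7fIJ7fIJ8fIF9fIF+gH6BgX6BgX6AgX6AgX+AgX+AgX+AgX+AgX+AgX+AgX+AgX+AgX6AgX6AgX6AgX6BgX6BhH1+rYh2gn6CcHeESmqJg3t9lH93koB3hHx7hH17hH96hIB6hIJ6hIR6goR6gIR6foN6fYN6fIN6e4J7e4J8fIJ9fIJ+gH6BgX6BgX6AgX6AgX+AgX+AgX+AgX+AgX+AgX+AgX+AgX+AgX6AgX6BgX6BgX6BgX6BgX2Bw5Fzgn2CgnyCEk6Cg3t/hXt8uItwhHp6hXx6hX56hYB6hYJ5hYV5g4V5gIR5foR5fIR6e4N6eoN6eoN8e4J9e4J+gH6AgX6BgX6AgX6AgX+AgX+AgX+AgX+AgX+AgX+AgX+AgX+AgX6BgX6BgX6BgX6BgX6BgX2BooZ2h3x9g3yBI1aIgHqChHt/w4xwhnp6hnt5hn15hoB5hoJ5hoV5hIZ5gYV5foV5fIV5eoR5eYR6eoN8eoN9e4J+"/>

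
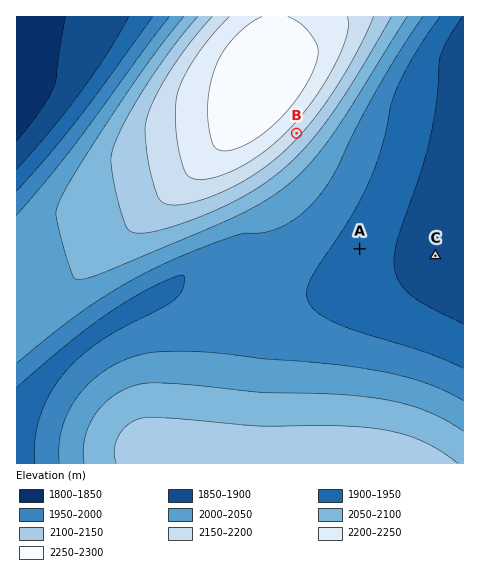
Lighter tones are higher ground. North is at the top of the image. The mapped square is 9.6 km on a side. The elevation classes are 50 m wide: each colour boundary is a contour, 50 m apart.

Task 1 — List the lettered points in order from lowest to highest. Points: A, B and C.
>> C A B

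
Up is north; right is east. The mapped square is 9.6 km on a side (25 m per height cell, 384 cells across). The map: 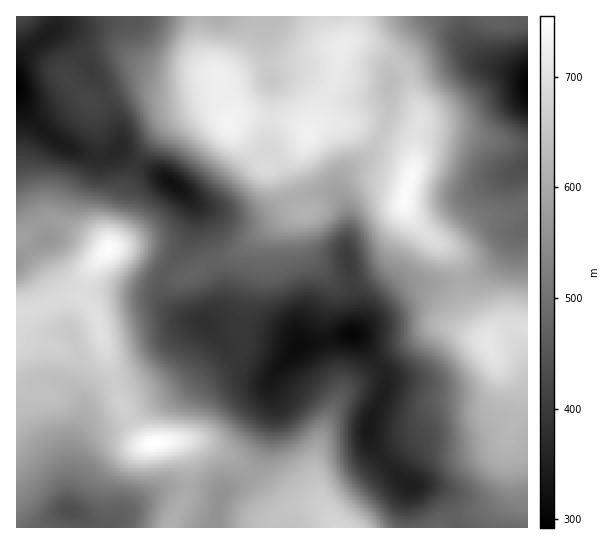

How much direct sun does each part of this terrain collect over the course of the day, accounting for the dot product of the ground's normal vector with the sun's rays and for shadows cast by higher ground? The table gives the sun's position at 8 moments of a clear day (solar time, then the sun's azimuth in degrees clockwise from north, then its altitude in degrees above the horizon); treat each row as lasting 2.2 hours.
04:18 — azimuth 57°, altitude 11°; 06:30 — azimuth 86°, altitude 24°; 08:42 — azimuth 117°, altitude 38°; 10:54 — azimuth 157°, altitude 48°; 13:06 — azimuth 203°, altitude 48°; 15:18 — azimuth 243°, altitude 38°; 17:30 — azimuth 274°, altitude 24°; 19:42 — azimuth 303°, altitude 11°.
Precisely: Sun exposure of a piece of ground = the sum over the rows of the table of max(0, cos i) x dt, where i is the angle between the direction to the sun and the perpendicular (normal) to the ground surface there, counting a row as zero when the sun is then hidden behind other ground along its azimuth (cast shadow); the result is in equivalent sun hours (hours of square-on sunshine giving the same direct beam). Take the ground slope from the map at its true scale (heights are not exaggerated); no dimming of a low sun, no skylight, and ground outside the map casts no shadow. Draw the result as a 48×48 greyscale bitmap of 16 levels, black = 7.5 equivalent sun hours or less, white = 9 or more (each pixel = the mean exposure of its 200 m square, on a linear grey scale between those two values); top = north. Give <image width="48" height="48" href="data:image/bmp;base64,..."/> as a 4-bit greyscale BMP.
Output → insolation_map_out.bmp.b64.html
<image width="48" height="48" href="data:image/bmp;base64,Qk32BAAAAAAAAHYAAAAoAAAAMAAAADAAAAABAAQAAAAAAIAEAAATCwAAEwsAABAAAAAAAAAAAAAAABEREQAiIiIAMzMzAERERABVVVUAZmZmAHd3dwCIiIgAmZmZAKqqqgC7u7sAzMzMAN3d3QDu7u4A////AMy6mau7qXmru7uru7u7u6lSJniau8zMzMy7u7zMuoiru7qaqru7upUgJWZ5q7vMzMzMzMzMzKmru7uZmau7uWIRR3dnmqvMzMzMzMzNzMu7u7u6maqqqDEkeaqIq7zMzMzMzMq8zNzMzMzLqpqqpiFHmryqu8zM3MzMzMrN3MzMzMzLqZmalTNJrMzLu8zMzMzMzMzM3M3czMy6mHeJhlVZvMzLqrvMzMzMzMy6q8zMzLqYdlRYl2Zpu8y6mau7u8zMzMu6hnd4mYdkQzM1h3iKu7u5mqu7u8zMzMu7p0IREzMjRVQzZ4maqrvLqru7u8zMzMu8unUyIiJGeIdUWJqqqqvLqqu7u8zMzMu7uph2ZVZ4iaqGaKu7qaq7qZu8zLu7u8y7qpmIiIiamqqpiKq7uZmYmZvMzLu7vMy7qYh4mZmrq6qpmJmrqIiJqrvMzMzMzMzLqGZomZq7u6mZmIiaiqqrzMzMzMzMzLzLhlV4mZq7u7qYiHeHm8zN3MzLvMzMu7zKdUeJmau7u7u6mHeHq83d3My7vLu7u7u4Zniqmqu7u7u7upmImazMy7u7vLu7u7unZ4mqqru7u7zMzMuZmIq8upqru8zMzLuXZ4m7u7u7vMzMzMy6qpiaqYiaqru8zLuXZ4mrzMzMzMzMzN27zLqZqpiIiIqru7qYiZmrzMzMzczczMys3MuqqqmHd2iaq7uqupiKzMzMzczNzLqs3Lu6qqmHZmeJq8zMzLhpzMzMzMzNy6eszMzMy7qYd5h3iazN3Mppq7zMzMzMyliszMzN3LqYiLqHZnrMy7uaqqu8zMzMt0i7zMzNzKmJmcuph2eZiJmqqZqrzd3cyFa7zMzMqHaJqru7uXZUM1iqmZmavN3c3JjMzMy5ZVebupq7qFMAAUeIh4iJq8zM3bvMzMyWRXq7u4mph0EAAlZ1JWiau7u7u8zLvMp1RZq7u4iIdkIjVmUQWavMzMu6q8y6mrqHdmqqqnd3dlRomVAFrN3d3dzLu8y7mbqqqXmpmYdmZmeJqAJ83d3d3czMzMu7qau7upmqqYh2VomIlVnN3d3czMzczMuqqauru6q7u5h2Z5uoaKzd3d3Mu7zMzMy7qZqau6vMzJh4m7y3it3d3d3Mu7vMzN3LqqqqqqzMy4ibzMy4q83d3czMzMu7zMzMuqu6qqu6mZq8zMy4u8zMzMu7zMu7u8y7uqu6mamGVZq7zMzJy7u7u7u7u7uru7qququpiIh1Vaq7u7u6y6qqu7u6qqqqu7qqqqqXdnd3eKq7u7u6uqqau7u6mZmqu7u6qql1RWeImrq7u6u6qqmau7u6mqqqu7u7u6lkRWeJqrqru7u7qqiZu7uqq7u7u7u6u7l2Zniau8qaq7u6qph5qqqZq7u7u7u7y6l3eKu8zMqYmruqmYdXmYiJqqq7u7u8yphmiszMzMypmaqqmIdWh3eJqqqqu7u7mHd4q8zd3MzLqqqqqphmiIiau6qqqZqpd3eKvMzMzMzMu7u7u6l3mqqru7qqqZmZiZmrvMzLuw=="/>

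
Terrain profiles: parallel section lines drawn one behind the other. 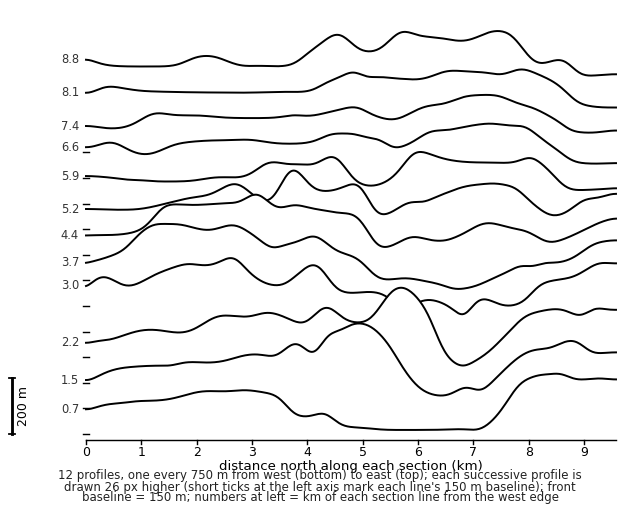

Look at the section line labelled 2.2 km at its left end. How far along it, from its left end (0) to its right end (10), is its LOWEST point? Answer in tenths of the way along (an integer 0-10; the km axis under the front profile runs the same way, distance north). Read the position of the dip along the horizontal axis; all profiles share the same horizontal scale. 7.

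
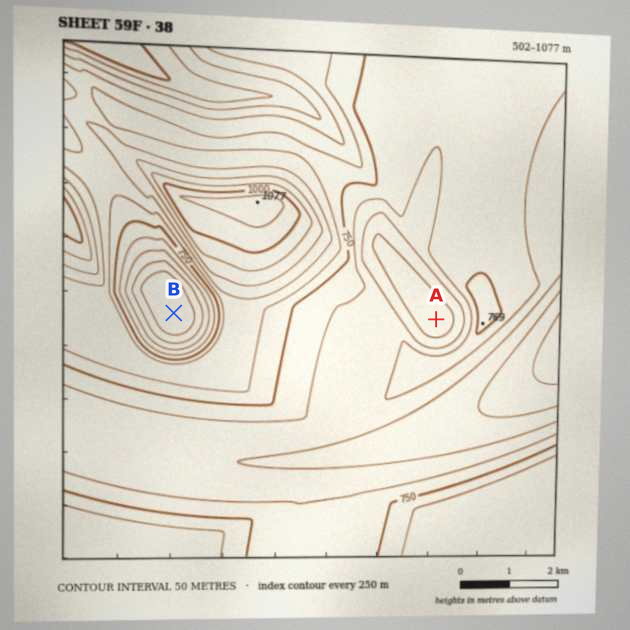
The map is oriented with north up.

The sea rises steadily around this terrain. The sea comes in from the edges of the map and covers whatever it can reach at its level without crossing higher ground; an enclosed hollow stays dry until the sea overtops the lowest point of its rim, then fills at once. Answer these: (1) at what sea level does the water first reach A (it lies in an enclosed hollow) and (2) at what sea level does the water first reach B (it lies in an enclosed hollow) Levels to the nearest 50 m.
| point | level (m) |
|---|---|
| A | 700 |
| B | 800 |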